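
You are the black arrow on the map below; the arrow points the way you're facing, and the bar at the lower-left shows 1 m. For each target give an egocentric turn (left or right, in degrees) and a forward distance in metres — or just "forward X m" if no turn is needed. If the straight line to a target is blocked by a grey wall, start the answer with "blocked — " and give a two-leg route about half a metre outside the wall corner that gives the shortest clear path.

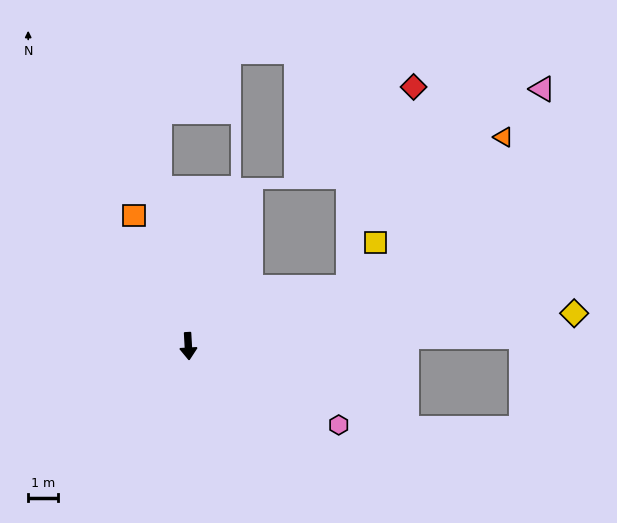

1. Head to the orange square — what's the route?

turn right 161°, forward 4.7 m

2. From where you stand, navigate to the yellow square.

blocked — turn left 107°, forward 5.6 m, then turn left 39°, forward 1.7 m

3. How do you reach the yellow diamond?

turn left 92°, forward 12.8 m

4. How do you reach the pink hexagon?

turn left 59°, forward 5.6 m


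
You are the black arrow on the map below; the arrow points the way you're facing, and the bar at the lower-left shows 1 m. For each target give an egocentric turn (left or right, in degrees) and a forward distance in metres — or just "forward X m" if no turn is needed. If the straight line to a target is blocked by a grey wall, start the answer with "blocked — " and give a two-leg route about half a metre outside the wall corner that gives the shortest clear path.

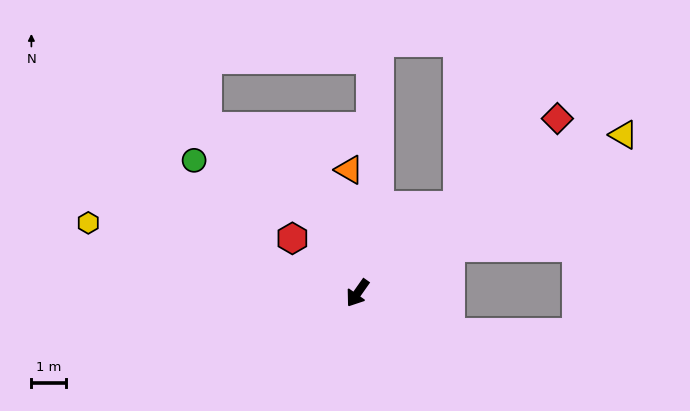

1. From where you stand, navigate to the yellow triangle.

turn left 156°, forward 8.9 m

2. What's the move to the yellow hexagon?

turn right 69°, forward 8.0 m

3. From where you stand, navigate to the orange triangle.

turn right 141°, forward 3.5 m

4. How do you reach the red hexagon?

turn right 95°, forward 2.4 m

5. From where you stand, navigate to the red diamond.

turn left 166°, forward 7.6 m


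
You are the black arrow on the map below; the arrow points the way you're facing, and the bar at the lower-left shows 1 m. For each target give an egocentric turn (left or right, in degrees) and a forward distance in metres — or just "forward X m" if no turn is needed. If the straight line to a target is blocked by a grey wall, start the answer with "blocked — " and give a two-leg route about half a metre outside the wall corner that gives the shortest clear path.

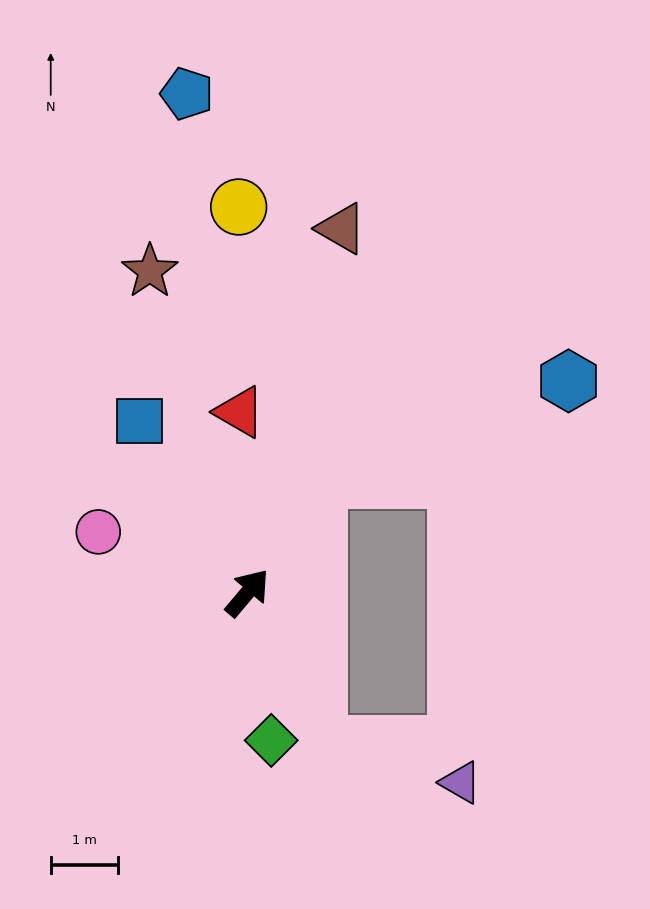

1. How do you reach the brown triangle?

turn left 26°, forward 5.6 m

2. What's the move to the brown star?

turn left 57°, forward 5.0 m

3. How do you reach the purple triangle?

blocked — turn right 115°, forward 2.5 m, then turn left 50°, forward 2.2 m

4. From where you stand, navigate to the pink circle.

turn left 108°, forward 2.4 m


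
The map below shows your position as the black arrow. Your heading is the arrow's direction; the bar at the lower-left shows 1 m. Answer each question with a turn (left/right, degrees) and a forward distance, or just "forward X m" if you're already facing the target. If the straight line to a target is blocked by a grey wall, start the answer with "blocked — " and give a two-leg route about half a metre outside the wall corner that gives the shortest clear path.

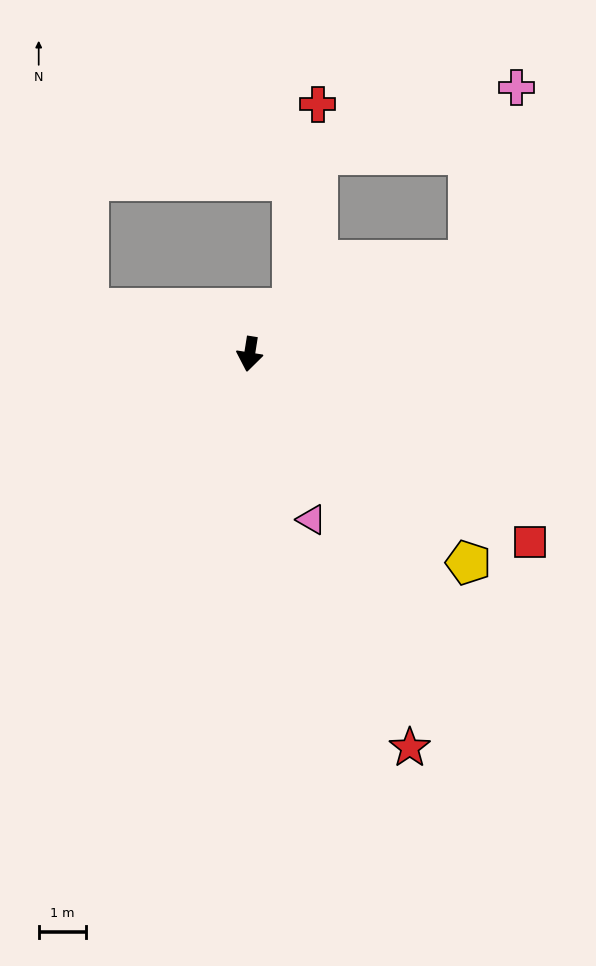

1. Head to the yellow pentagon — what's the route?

turn left 55°, forward 6.4 m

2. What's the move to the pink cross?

blocked — turn left 122°, forward 5.0 m, then turn left 51°, forward 3.8 m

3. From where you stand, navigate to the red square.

turn left 65°, forward 7.1 m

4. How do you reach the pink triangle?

turn left 30°, forward 3.7 m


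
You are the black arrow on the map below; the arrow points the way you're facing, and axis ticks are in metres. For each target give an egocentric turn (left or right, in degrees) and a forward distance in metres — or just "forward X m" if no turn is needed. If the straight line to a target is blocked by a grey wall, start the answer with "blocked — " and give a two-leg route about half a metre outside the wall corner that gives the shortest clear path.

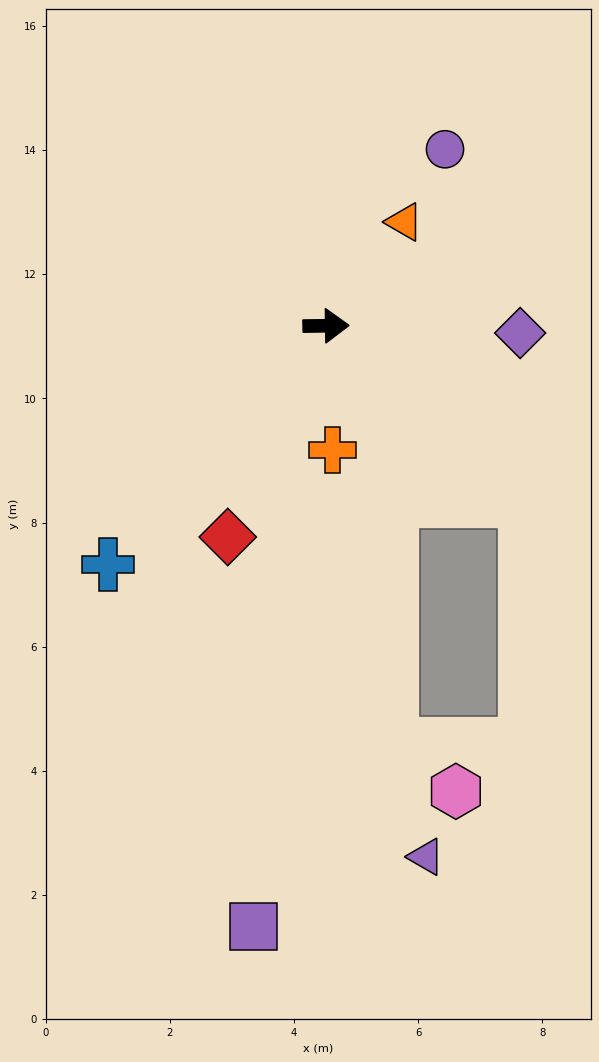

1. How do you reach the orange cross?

turn right 88°, forward 2.0 m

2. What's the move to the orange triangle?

turn left 52°, forward 2.1 m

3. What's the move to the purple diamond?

turn right 3°, forward 3.1 m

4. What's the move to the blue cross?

turn right 133°, forward 5.2 m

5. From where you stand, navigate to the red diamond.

turn right 116°, forward 3.8 m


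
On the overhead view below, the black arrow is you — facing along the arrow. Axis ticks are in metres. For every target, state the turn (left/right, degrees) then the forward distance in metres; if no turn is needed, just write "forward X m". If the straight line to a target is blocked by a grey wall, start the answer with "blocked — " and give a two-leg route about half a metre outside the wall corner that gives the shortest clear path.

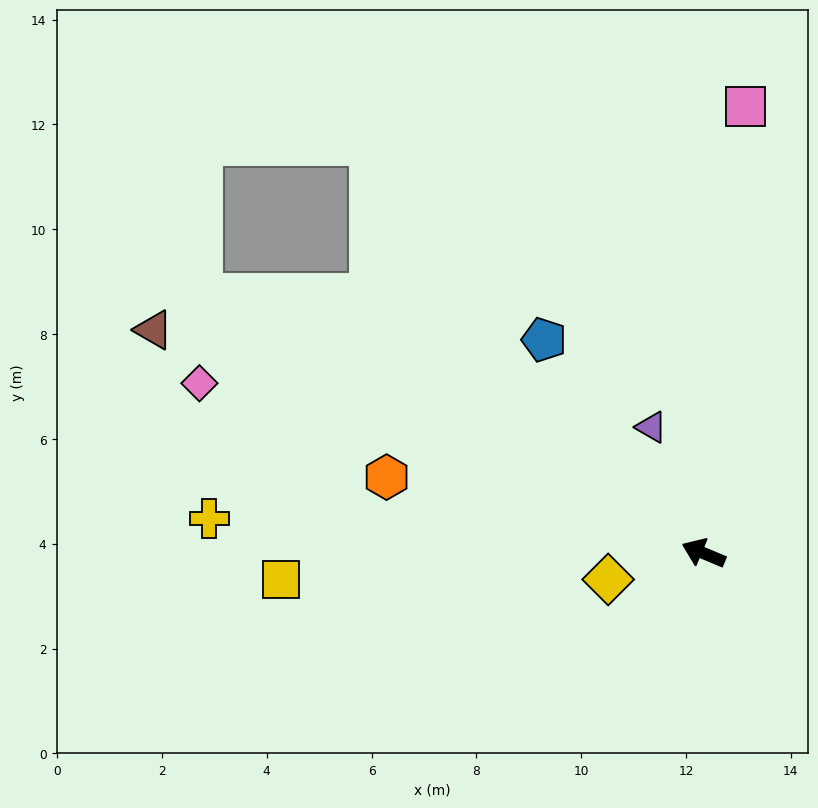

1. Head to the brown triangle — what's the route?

forward 11.3 m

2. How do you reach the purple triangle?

turn right 45°, forward 2.6 m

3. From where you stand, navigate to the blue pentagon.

turn right 31°, forward 5.1 m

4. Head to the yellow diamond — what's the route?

turn left 38°, forward 1.9 m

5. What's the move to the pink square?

turn right 73°, forward 8.6 m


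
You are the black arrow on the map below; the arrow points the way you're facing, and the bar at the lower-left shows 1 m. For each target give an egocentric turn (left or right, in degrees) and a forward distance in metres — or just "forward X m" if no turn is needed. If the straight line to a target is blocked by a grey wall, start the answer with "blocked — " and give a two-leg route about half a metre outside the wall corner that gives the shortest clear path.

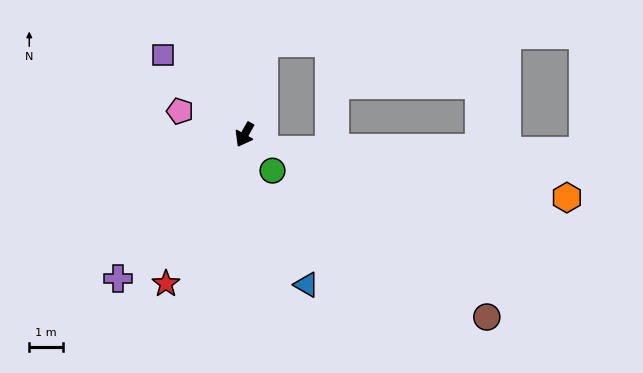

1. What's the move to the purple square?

turn right 105°, forward 3.4 m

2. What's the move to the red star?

forward 5.0 m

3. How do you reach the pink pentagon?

turn right 81°, forward 2.0 m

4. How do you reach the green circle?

turn left 67°, forward 1.4 m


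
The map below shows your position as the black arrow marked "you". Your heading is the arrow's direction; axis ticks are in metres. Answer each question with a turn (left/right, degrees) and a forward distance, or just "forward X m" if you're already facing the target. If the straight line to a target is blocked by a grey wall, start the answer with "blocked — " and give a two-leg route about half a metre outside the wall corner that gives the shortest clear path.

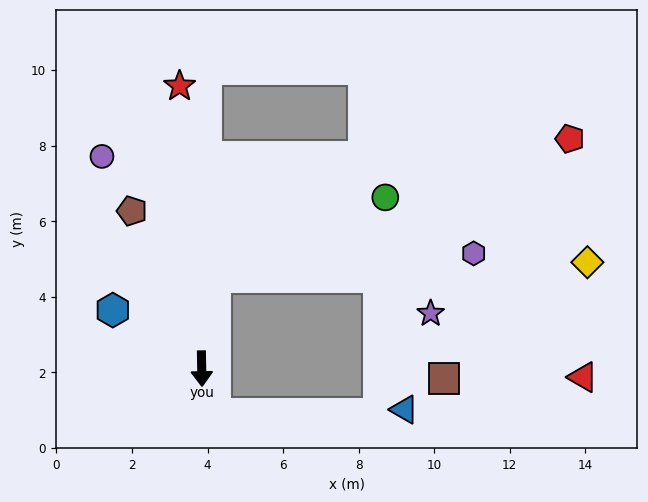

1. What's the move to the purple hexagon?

blocked — turn left 171°, forward 2.4 m, then turn right 77°, forward 6.9 m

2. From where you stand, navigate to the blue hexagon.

turn right 124°, forward 2.8 m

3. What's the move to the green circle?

blocked — turn left 171°, forward 2.4 m, then turn right 57°, forward 5.0 m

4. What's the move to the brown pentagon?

turn right 157°, forward 4.6 m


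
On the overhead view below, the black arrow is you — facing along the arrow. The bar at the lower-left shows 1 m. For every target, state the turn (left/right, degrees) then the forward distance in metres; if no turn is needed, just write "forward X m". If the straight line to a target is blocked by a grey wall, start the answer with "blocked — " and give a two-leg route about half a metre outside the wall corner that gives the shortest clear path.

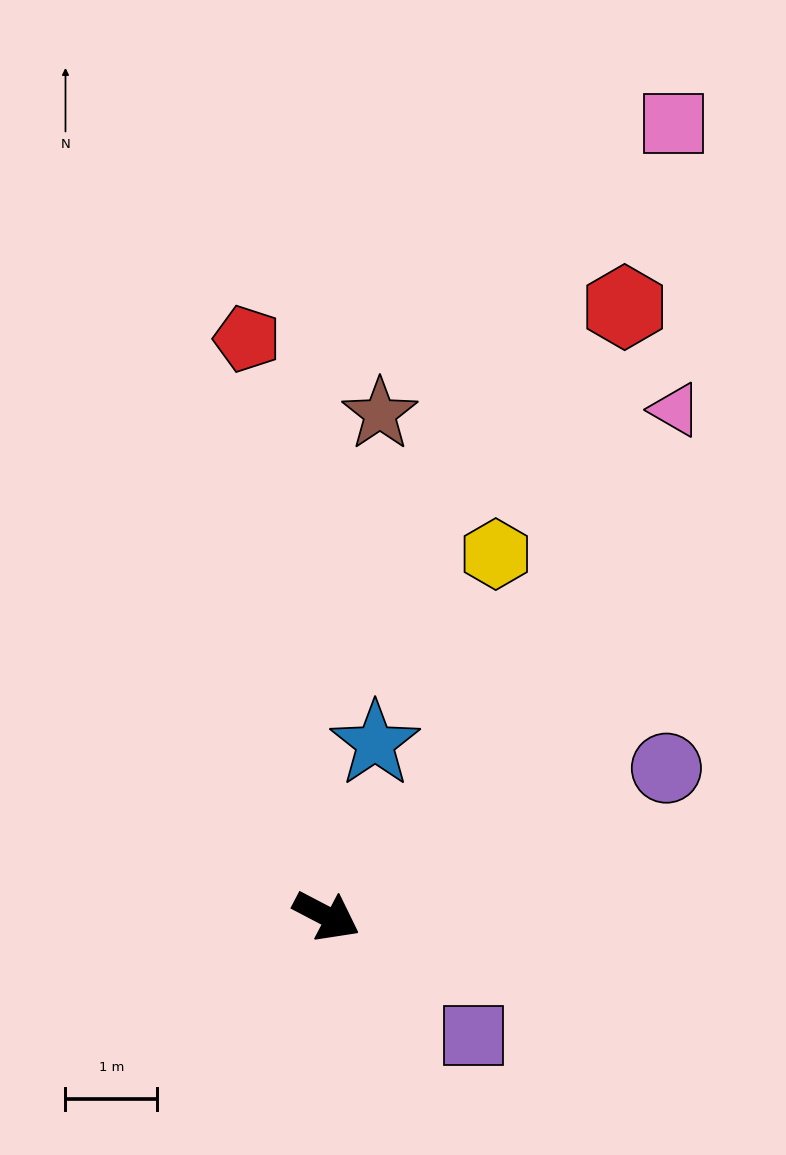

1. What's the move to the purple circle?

turn left 51°, forward 4.0 m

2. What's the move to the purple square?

turn right 12°, forward 2.1 m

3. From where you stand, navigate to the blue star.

turn left 102°, forward 2.0 m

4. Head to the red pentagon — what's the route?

turn left 125°, forward 6.4 m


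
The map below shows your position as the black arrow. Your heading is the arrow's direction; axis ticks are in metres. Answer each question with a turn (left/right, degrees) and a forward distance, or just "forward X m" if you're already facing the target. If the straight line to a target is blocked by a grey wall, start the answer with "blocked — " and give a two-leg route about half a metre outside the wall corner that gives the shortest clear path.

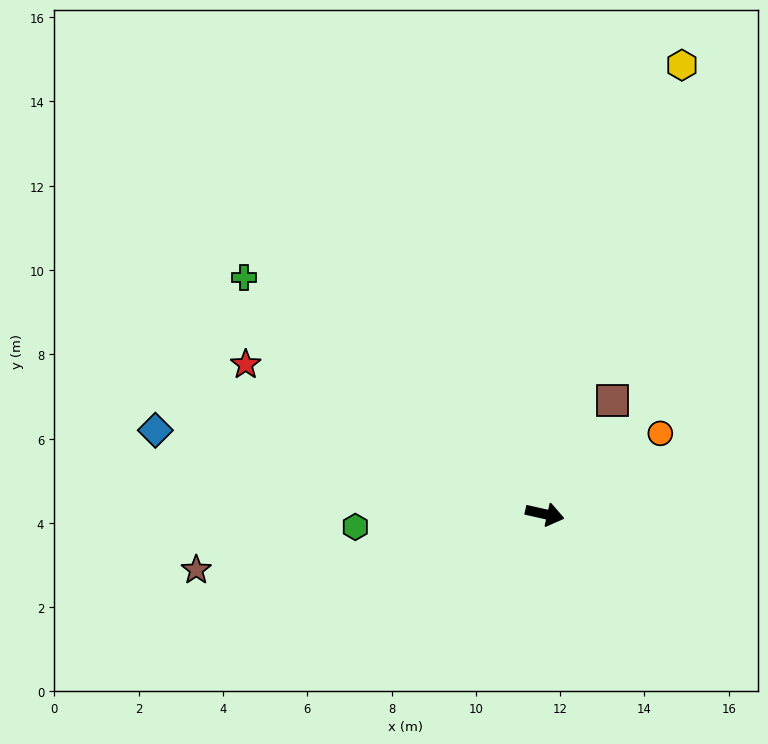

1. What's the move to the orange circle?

turn left 48°, forward 3.3 m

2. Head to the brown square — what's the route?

turn left 72°, forward 3.1 m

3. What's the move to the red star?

turn left 166°, forward 7.9 m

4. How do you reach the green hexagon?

turn right 163°, forward 4.5 m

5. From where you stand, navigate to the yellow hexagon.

turn left 86°, forward 11.1 m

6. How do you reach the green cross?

turn left 154°, forward 9.1 m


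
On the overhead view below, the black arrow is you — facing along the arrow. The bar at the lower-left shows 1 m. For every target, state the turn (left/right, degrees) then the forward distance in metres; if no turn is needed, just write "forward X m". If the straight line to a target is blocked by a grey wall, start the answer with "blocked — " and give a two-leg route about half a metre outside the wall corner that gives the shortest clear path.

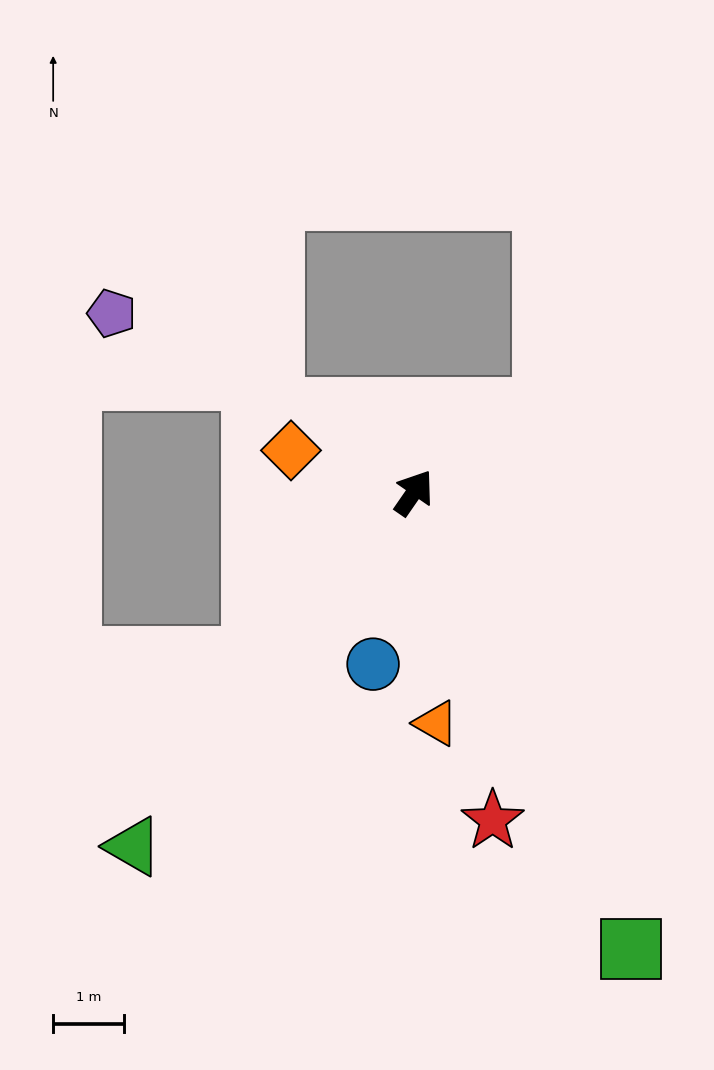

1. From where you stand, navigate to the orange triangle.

turn right 140°, forward 3.3 m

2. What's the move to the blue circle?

turn right 159°, forward 2.5 m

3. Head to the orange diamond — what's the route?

turn left 106°, forward 1.8 m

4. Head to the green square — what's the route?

turn right 120°, forward 7.1 m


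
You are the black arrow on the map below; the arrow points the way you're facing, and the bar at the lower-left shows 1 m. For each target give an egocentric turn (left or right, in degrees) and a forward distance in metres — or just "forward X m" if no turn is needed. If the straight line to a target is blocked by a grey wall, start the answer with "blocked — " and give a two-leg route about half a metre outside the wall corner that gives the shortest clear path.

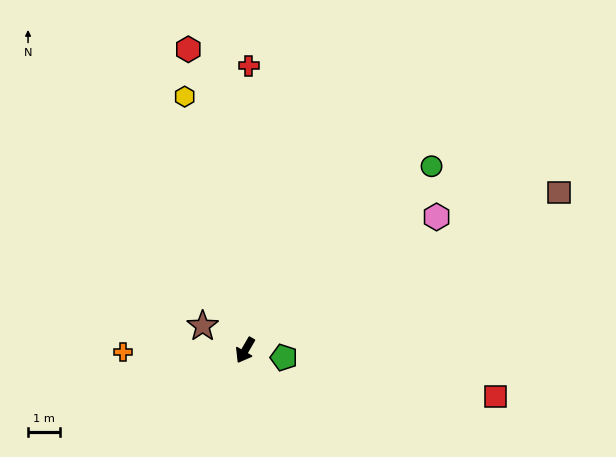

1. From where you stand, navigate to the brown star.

turn right 90°, forward 1.6 m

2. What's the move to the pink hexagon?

turn left 155°, forward 7.4 m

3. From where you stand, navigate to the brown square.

turn left 147°, forward 11.1 m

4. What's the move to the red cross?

turn right 151°, forward 9.0 m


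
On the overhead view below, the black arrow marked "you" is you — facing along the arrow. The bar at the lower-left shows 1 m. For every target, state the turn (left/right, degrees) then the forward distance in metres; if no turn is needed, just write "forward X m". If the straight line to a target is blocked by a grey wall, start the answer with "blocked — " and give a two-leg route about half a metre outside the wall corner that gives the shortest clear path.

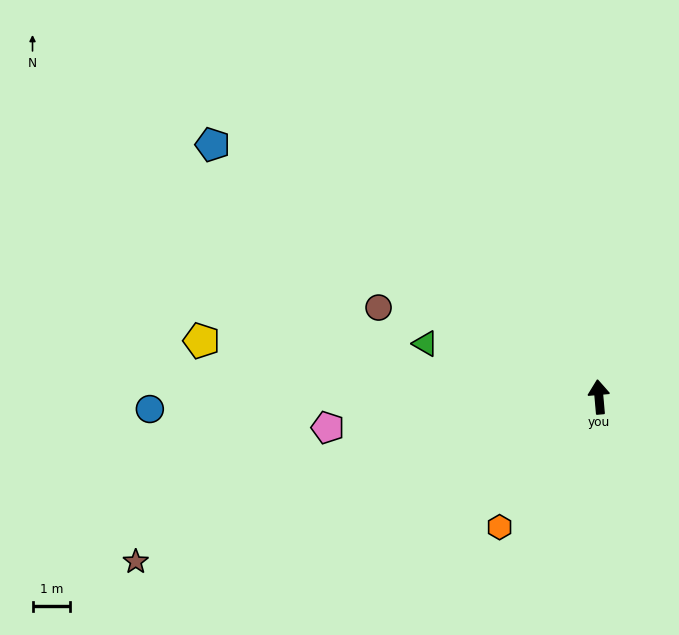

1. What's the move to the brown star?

turn left 105°, forward 12.9 m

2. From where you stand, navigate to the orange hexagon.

turn left 138°, forward 4.3 m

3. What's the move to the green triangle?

turn left 68°, forward 4.8 m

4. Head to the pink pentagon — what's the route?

turn left 91°, forward 7.2 m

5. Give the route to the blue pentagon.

turn left 52°, forward 12.1 m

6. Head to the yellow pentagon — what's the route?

turn left 77°, forward 10.6 m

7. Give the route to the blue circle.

turn left 87°, forward 11.8 m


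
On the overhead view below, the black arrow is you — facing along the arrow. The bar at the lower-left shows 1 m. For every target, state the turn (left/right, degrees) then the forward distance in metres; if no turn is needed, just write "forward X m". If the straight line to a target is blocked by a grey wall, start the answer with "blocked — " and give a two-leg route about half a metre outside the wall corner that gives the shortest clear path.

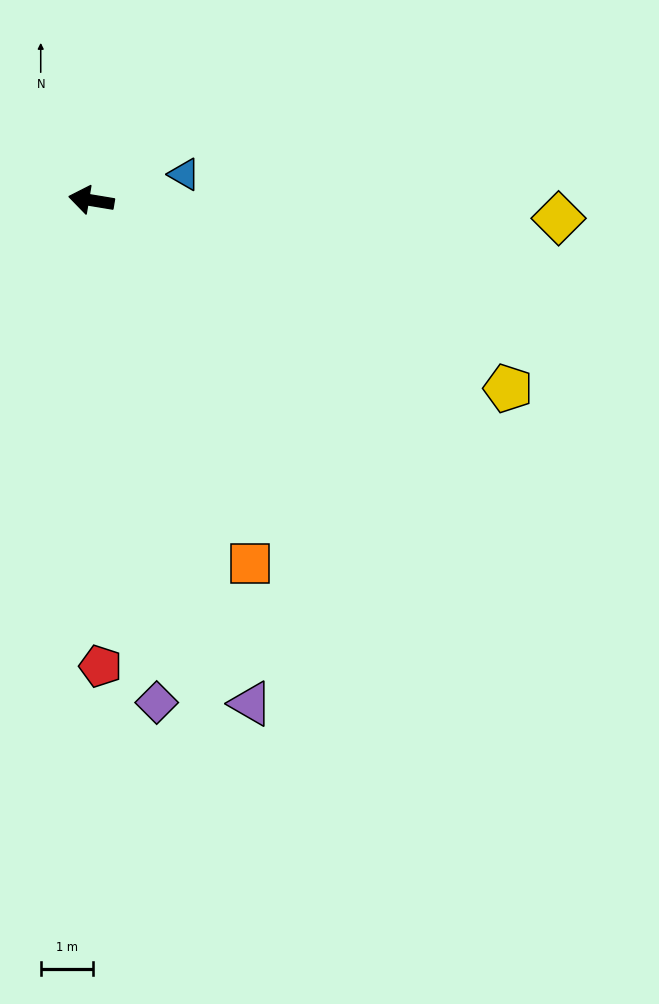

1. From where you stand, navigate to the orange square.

turn left 123°, forward 7.6 m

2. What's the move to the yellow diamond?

turn right 173°, forward 8.9 m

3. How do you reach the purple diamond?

turn left 107°, forward 9.7 m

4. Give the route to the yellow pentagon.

turn left 165°, forward 8.7 m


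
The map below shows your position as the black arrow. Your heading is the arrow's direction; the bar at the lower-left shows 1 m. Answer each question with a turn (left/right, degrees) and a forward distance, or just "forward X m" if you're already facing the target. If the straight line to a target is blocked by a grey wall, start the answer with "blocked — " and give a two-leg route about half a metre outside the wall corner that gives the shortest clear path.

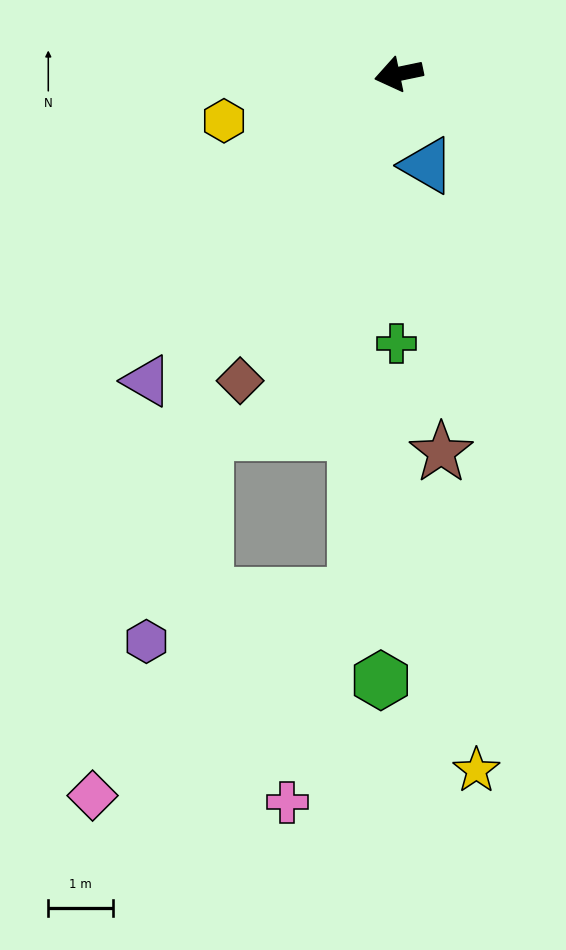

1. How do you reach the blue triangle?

turn left 95°, forward 1.5 m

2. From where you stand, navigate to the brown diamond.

turn left 51°, forward 5.3 m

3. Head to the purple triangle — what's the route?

turn left 39°, forward 6.1 m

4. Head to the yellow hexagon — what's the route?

turn left 3°, forward 2.8 m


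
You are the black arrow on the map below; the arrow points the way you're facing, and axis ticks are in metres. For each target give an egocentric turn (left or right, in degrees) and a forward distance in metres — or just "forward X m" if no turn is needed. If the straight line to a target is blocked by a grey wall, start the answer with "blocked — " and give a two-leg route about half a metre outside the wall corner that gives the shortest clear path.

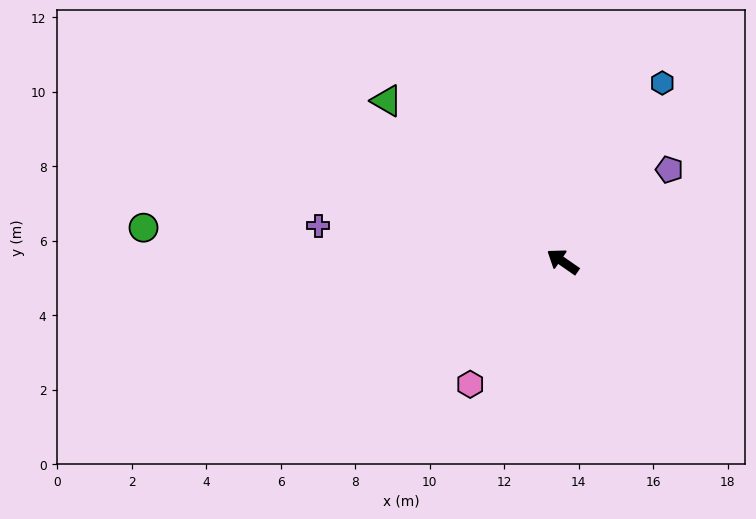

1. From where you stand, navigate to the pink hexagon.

turn left 88°, forward 4.1 m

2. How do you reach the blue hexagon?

turn right 84°, forward 5.5 m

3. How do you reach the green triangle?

turn right 8°, forward 6.4 m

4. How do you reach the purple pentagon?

turn right 104°, forward 3.8 m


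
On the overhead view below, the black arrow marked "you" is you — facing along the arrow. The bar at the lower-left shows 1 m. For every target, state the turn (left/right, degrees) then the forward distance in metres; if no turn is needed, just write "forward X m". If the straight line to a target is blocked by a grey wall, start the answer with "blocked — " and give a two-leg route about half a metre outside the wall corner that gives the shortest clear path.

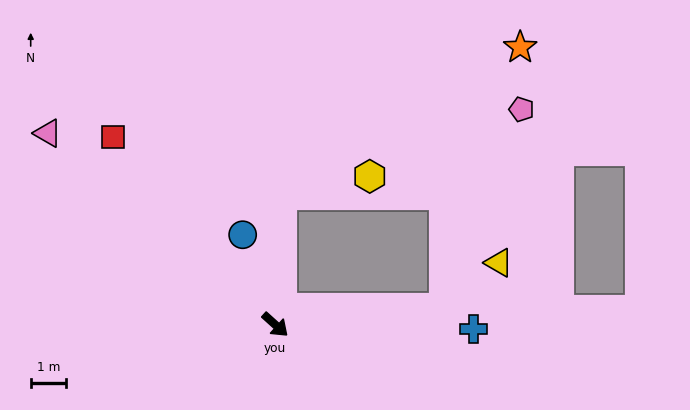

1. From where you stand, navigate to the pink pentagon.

blocked — turn left 48°, forward 4.8 m, then turn left 63°, forward 6.1 m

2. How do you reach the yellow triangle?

blocked — turn left 48°, forward 4.8 m, then turn left 33°, forward 2.0 m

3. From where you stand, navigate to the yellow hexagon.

blocked — turn left 129°, forward 3.7 m, then turn right 75°, forward 2.6 m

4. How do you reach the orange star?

blocked — turn left 129°, forward 3.7 m, then turn right 55°, forward 8.0 m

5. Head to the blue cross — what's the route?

turn left 41°, forward 5.7 m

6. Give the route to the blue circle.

turn left 152°, forward 2.7 m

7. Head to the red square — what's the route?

turn left 173°, forward 7.1 m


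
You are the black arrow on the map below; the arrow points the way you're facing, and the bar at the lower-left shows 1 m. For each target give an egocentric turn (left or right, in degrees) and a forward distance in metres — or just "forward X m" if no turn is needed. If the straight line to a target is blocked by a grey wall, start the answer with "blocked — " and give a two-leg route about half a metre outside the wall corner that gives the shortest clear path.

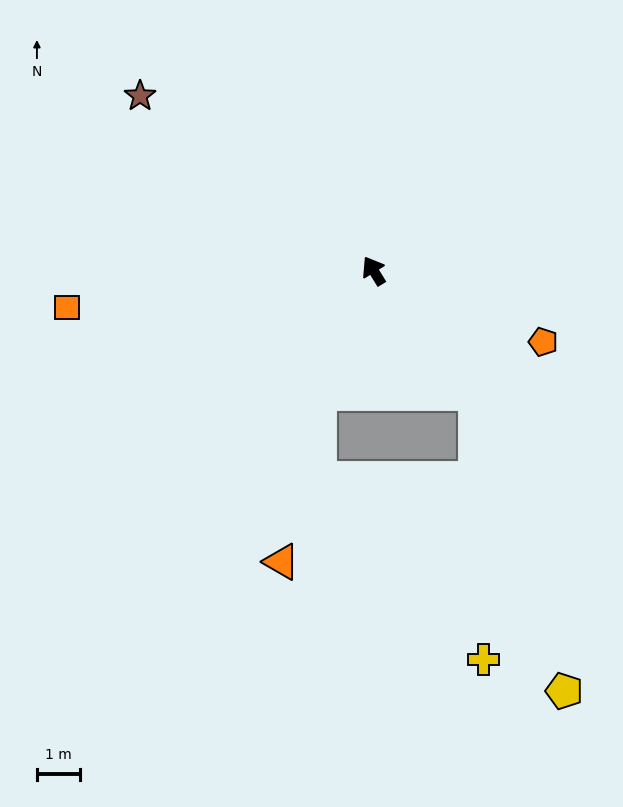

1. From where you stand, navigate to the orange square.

turn left 65°, forward 7.2 m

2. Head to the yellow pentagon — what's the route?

blocked — turn right 172°, forward 3.7 m, then turn right 23°, forward 7.2 m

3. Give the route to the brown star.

turn left 22°, forward 6.8 m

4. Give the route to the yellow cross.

blocked — turn right 172°, forward 3.7 m, then turn right 38°, forward 6.2 m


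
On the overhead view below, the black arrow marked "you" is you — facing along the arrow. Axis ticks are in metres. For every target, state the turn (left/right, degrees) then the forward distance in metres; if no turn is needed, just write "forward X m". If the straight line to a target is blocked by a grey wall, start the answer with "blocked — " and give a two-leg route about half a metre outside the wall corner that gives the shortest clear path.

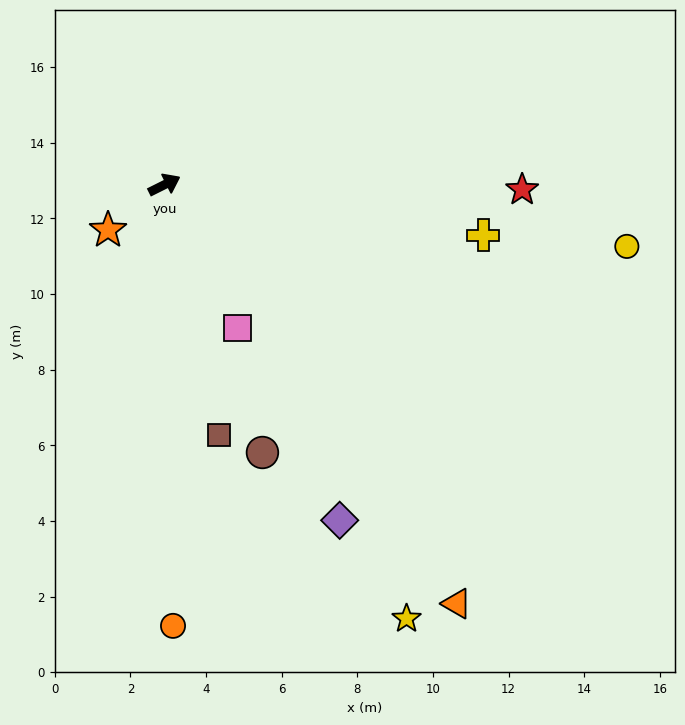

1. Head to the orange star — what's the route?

turn right 168°, forward 1.9 m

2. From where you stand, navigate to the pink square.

turn right 90°, forward 4.3 m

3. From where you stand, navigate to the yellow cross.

turn right 36°, forward 8.5 m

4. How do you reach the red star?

turn right 27°, forward 9.5 m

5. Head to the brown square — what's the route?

turn right 104°, forward 6.8 m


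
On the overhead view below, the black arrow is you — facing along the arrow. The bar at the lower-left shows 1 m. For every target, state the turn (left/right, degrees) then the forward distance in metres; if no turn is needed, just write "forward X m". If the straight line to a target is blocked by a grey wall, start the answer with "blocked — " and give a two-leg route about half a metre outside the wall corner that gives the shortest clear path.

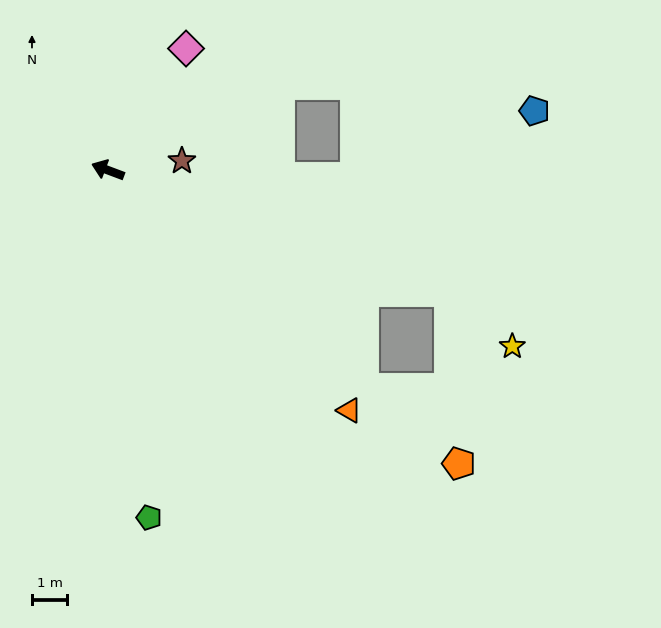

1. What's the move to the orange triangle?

turn left 156°, forward 9.6 m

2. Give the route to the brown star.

turn right 152°, forward 2.1 m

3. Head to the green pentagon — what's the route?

turn left 117°, forward 9.9 m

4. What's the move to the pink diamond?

turn right 102°, forward 4.1 m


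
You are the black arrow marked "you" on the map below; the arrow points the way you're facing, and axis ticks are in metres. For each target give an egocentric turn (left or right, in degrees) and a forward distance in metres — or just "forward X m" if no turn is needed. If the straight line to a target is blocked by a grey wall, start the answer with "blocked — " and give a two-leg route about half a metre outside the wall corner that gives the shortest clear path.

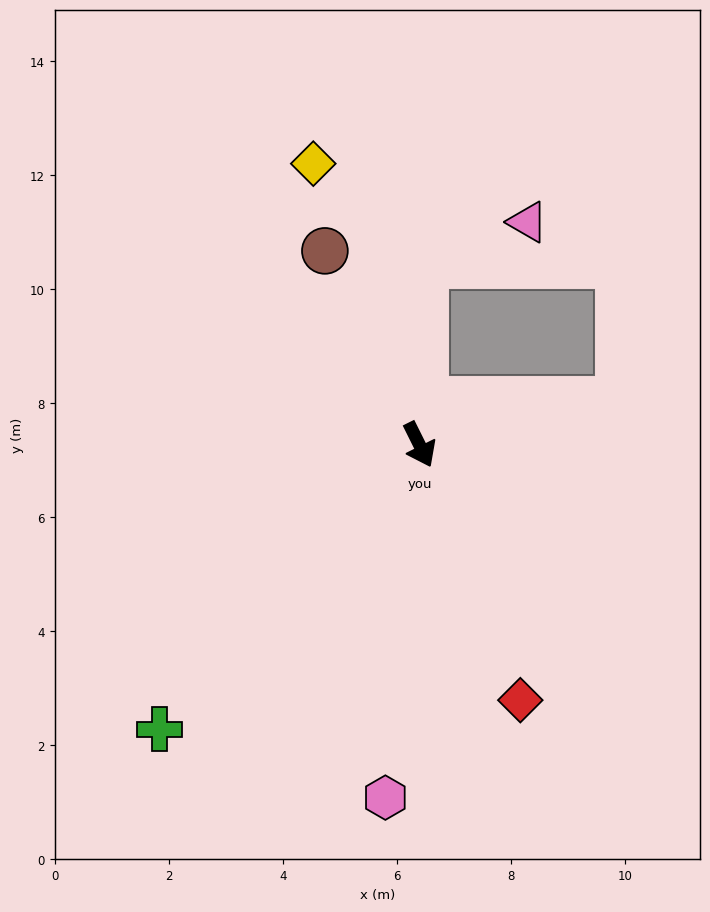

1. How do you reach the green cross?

turn right 69°, forward 6.8 m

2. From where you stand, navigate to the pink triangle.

blocked — turn left 152°, forward 3.2 m, then turn right 66°, forward 2.0 m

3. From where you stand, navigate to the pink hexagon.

turn right 32°, forward 6.2 m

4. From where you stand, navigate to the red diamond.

turn right 5°, forward 4.8 m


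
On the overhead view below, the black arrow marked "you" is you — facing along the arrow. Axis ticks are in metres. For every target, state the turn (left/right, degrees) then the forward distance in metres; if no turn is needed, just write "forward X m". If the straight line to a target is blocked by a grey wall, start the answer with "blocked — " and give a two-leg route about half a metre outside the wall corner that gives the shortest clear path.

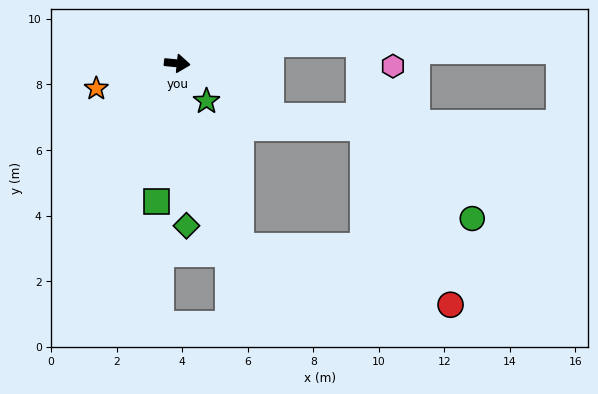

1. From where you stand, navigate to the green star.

turn right 46°, forward 1.5 m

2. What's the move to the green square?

turn right 93°, forward 4.3 m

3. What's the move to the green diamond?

turn right 81°, forward 5.0 m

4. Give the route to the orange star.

turn right 157°, forward 2.6 m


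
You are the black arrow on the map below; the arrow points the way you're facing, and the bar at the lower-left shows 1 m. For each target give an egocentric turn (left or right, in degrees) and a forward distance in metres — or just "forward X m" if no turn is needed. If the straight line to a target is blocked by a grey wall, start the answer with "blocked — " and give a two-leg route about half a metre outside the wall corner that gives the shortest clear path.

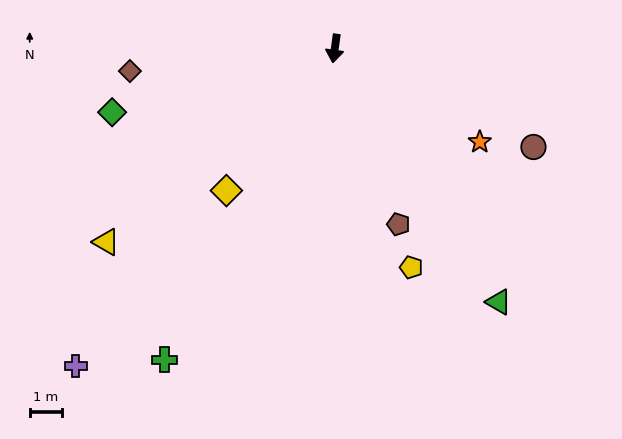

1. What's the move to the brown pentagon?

turn left 28°, forward 5.8 m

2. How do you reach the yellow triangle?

turn right 42°, forward 9.3 m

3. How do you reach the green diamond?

turn right 66°, forward 7.2 m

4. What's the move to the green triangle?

turn left 41°, forward 9.4 m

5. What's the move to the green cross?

turn right 21°, forward 11.0 m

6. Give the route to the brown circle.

turn left 71°, forward 6.9 m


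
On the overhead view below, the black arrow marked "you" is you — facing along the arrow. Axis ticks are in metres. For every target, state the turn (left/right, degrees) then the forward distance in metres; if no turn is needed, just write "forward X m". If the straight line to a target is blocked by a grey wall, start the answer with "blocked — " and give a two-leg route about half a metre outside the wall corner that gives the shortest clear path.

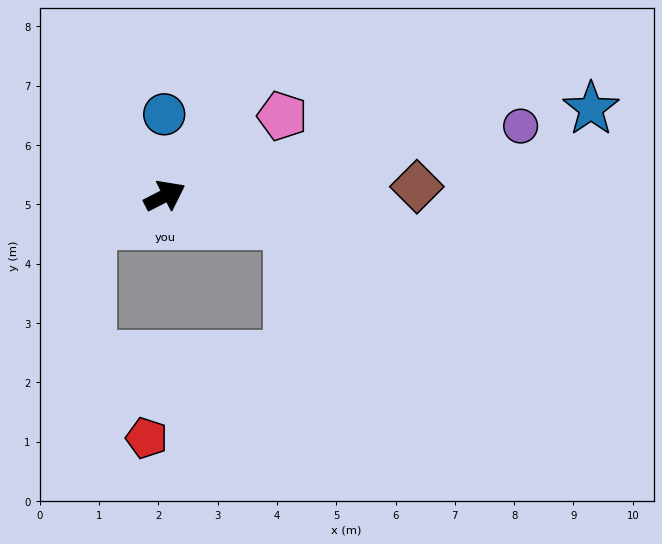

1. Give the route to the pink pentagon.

turn left 7°, forward 2.4 m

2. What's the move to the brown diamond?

turn right 25°, forward 4.3 m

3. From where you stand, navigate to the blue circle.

turn left 63°, forward 1.4 m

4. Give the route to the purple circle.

turn right 16°, forward 6.1 m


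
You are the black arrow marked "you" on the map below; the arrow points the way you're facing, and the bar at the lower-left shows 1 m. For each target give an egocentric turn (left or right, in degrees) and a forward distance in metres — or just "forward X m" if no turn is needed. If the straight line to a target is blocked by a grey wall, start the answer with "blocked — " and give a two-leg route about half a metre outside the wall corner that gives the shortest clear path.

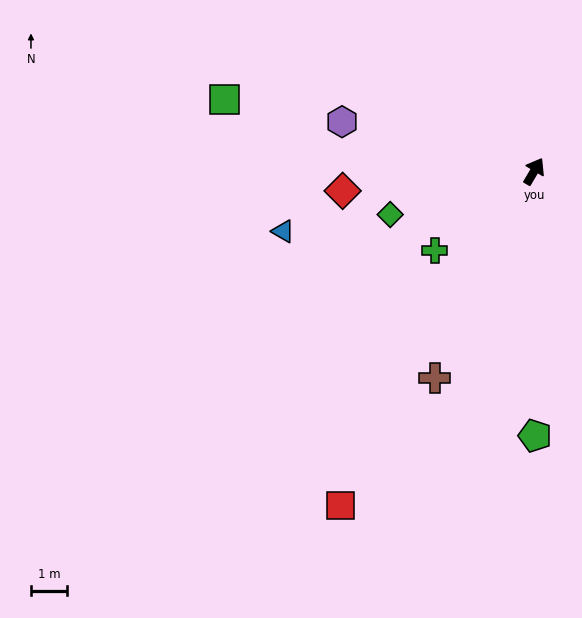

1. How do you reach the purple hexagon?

turn left 106°, forward 5.5 m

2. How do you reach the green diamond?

turn left 137°, forward 4.2 m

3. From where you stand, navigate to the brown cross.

turn right 175°, forward 6.4 m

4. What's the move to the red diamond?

turn left 126°, forward 5.3 m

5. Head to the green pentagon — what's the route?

turn right 149°, forward 7.3 m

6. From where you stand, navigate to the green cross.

turn left 159°, forward 3.5 m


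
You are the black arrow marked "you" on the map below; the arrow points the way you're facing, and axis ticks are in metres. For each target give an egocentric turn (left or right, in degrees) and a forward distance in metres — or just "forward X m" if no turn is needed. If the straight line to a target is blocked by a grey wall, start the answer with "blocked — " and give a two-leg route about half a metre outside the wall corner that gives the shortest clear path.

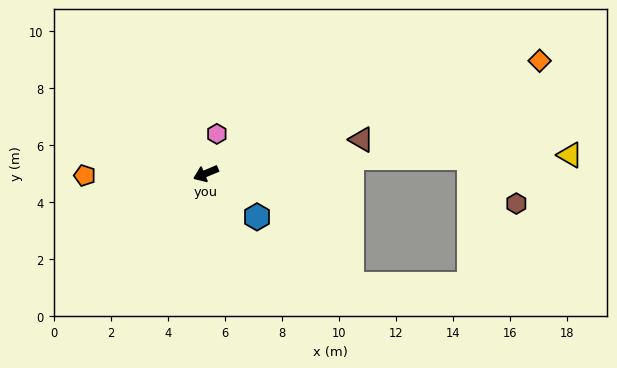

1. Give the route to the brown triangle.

turn left 170°, forward 5.6 m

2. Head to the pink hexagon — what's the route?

turn right 128°, forward 1.4 m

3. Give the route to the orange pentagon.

turn right 22°, forward 4.3 m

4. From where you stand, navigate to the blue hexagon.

turn left 117°, forward 2.4 m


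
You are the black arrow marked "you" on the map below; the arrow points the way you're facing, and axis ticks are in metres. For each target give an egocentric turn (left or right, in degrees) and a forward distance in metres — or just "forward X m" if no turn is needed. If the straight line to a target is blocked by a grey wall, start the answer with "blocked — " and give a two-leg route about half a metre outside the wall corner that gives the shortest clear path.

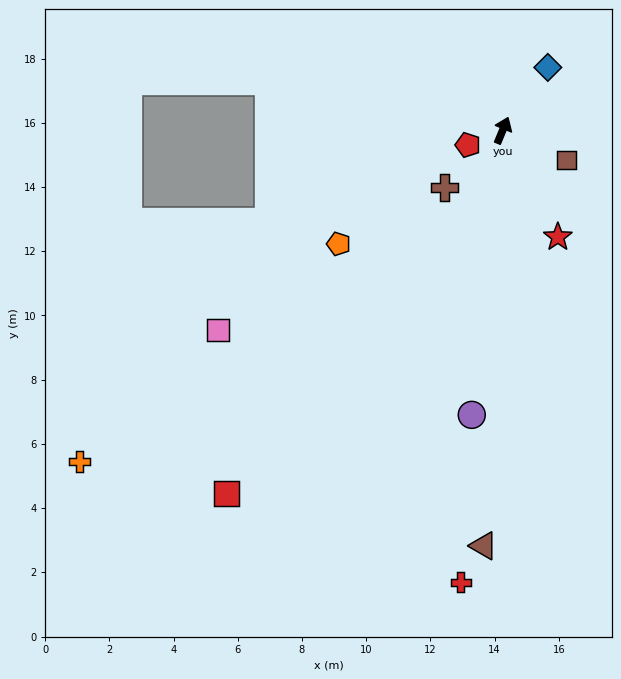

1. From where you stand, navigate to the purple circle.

turn right 164°, forward 8.9 m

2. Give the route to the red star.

turn right 130°, forward 3.7 m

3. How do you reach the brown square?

turn right 92°, forward 2.2 m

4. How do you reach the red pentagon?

turn left 135°, forward 1.2 m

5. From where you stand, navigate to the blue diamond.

turn right 13°, forward 2.4 m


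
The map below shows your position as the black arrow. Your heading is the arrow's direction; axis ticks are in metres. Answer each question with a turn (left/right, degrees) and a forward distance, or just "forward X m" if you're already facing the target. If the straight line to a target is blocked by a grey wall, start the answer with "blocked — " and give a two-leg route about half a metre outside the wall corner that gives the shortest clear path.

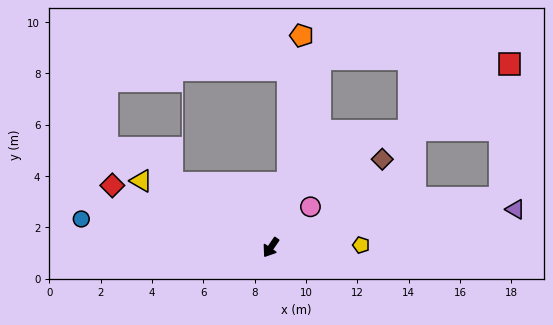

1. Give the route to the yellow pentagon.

turn left 126°, forward 3.5 m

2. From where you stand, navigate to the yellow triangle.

turn right 83°, forward 5.7 m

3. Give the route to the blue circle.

turn right 64°, forward 7.5 m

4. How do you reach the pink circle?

turn left 170°, forward 2.2 m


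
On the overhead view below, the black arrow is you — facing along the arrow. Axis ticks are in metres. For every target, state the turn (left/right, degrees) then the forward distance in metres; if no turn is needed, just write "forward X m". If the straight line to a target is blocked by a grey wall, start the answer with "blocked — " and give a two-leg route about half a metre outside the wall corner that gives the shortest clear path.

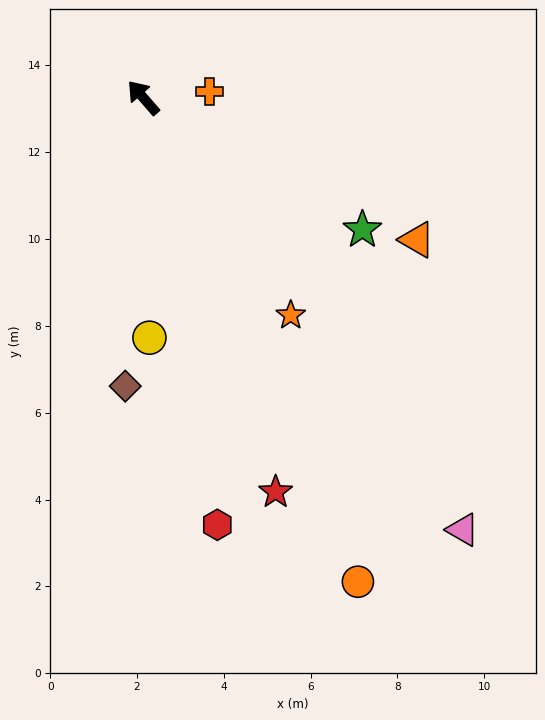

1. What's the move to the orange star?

turn left 173°, forward 6.1 m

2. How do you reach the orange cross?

turn right 126°, forward 1.5 m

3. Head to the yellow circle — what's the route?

turn left 140°, forward 5.5 m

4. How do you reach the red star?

turn left 158°, forward 9.6 m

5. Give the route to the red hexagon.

turn left 149°, forward 10.0 m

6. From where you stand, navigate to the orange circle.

turn left 163°, forward 12.2 m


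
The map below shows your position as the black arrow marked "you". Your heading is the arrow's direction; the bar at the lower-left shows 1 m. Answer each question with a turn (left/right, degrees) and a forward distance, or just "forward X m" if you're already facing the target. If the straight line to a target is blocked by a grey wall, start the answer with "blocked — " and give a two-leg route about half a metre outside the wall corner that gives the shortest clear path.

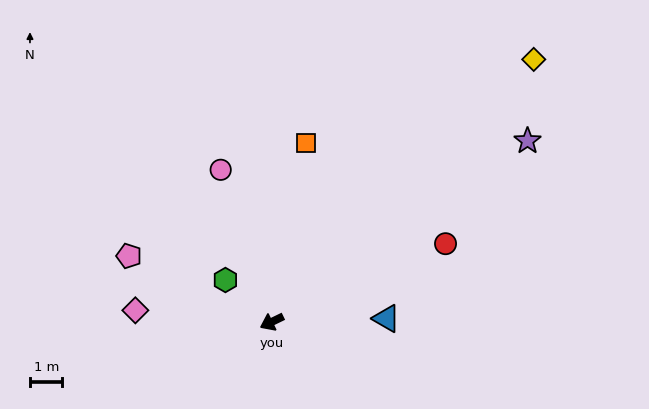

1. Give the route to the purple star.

turn right 171°, forward 9.7 m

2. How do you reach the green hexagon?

turn right 68°, forward 1.9 m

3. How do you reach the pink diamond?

turn right 31°, forward 4.2 m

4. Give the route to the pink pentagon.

turn right 51°, forward 4.8 m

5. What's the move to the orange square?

turn right 127°, forward 5.6 m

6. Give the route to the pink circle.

turn right 97°, forward 4.9 m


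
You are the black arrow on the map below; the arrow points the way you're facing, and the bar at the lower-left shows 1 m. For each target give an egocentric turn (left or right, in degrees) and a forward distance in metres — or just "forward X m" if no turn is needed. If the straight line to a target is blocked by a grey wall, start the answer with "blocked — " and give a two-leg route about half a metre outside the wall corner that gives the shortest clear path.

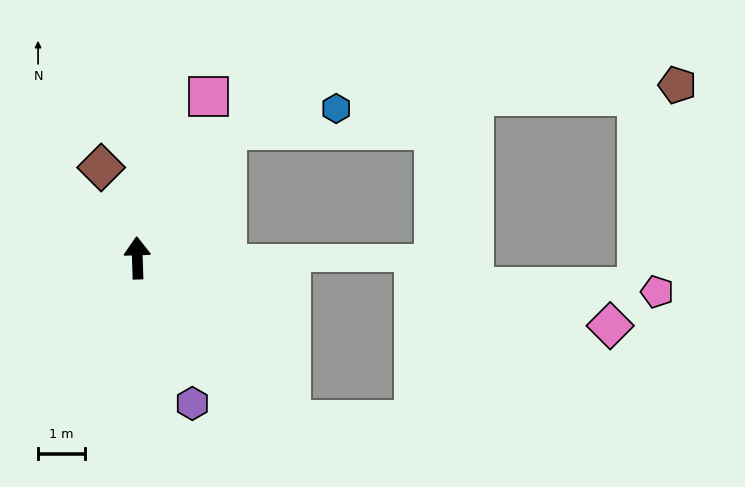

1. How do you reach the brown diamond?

turn left 20°, forward 2.1 m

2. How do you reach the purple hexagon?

turn right 161°, forward 3.3 m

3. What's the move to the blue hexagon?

blocked — turn right 37°, forward 3.4 m, then turn right 44°, forward 2.4 m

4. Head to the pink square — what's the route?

turn right 26°, forward 3.8 m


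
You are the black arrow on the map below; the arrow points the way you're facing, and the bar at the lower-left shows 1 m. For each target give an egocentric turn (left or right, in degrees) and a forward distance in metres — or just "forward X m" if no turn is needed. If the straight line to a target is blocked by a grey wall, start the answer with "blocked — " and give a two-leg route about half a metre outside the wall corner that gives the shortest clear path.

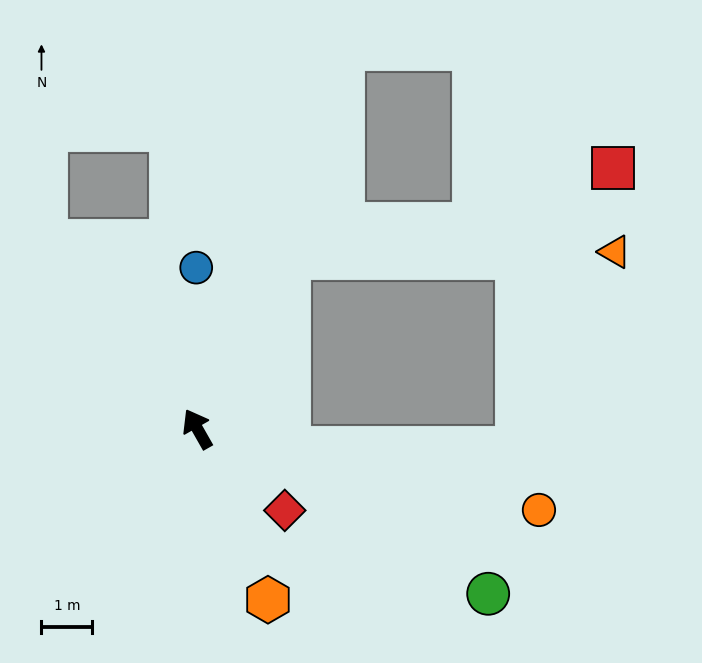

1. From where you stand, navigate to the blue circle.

turn right 29°, forward 3.2 m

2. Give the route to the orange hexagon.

turn left 173°, forward 3.6 m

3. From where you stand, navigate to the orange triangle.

blocked — turn right 58°, forward 3.8 m, then turn right 61°, forward 6.4 m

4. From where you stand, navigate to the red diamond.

turn right 163°, forward 2.4 m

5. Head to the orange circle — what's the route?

turn right 133°, forward 6.9 m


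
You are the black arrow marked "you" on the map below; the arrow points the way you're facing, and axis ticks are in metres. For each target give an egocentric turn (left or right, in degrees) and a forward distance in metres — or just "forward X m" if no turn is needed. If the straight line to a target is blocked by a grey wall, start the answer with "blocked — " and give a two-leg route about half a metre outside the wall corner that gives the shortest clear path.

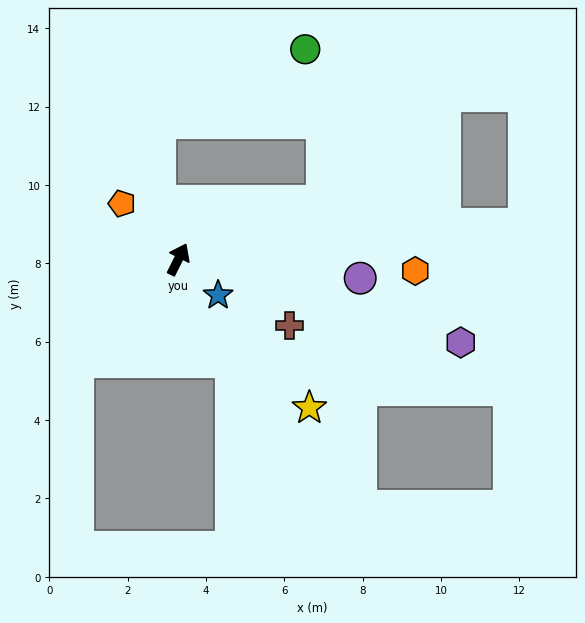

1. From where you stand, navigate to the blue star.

turn right 105°, forward 1.4 m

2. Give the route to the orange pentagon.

turn left 72°, forward 2.0 m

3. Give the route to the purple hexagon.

turn right 80°, forward 7.5 m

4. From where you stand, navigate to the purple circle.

turn right 69°, forward 4.7 m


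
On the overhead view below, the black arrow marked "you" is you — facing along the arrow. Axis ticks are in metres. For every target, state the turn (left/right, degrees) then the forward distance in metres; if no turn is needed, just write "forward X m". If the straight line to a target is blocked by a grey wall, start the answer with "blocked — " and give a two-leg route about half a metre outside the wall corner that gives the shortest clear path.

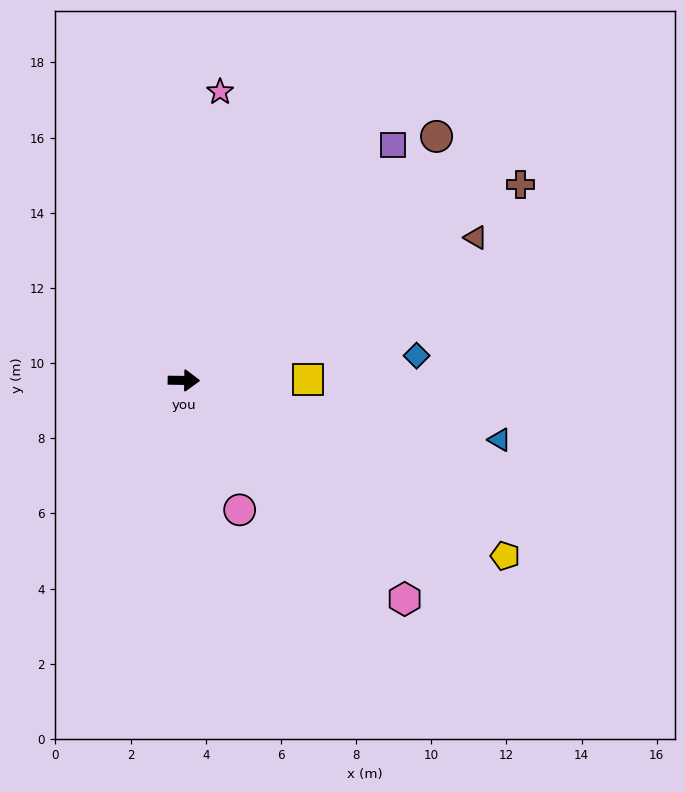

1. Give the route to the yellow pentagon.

turn right 28°, forward 9.7 m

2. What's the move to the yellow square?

forward 3.3 m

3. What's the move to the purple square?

turn left 49°, forward 8.4 m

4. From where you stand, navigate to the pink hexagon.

turn right 44°, forward 8.3 m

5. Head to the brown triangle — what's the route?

turn left 27°, forward 8.6 m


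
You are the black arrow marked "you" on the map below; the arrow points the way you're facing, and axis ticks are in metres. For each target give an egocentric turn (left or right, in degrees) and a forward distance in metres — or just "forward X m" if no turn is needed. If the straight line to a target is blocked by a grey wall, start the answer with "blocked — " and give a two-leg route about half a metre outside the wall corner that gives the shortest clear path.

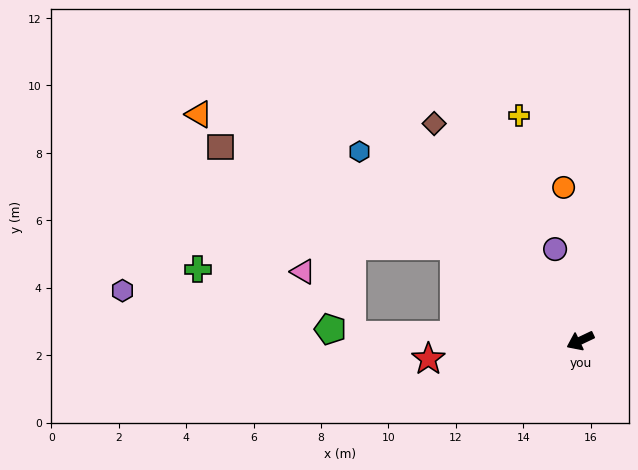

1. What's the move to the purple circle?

turn right 100°, forward 2.8 m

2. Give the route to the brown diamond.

turn right 81°, forward 7.8 m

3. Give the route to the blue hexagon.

turn right 66°, forward 8.6 m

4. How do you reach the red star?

turn right 19°, forward 4.5 m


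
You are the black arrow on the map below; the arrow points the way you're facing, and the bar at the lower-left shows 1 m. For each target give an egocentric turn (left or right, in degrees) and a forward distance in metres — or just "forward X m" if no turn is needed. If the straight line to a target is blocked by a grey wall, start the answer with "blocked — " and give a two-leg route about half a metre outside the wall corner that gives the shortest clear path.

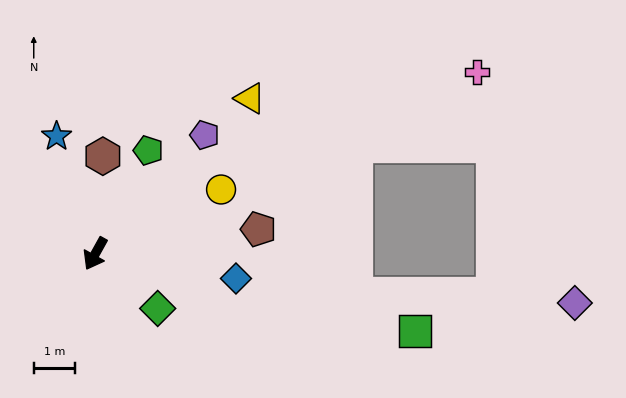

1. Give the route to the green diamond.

turn left 78°, forward 2.0 m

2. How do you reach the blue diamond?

turn left 109°, forward 3.4 m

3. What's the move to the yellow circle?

turn left 146°, forward 3.4 m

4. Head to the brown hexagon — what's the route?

turn right 155°, forward 2.4 m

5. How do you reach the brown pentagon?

turn left 128°, forward 4.0 m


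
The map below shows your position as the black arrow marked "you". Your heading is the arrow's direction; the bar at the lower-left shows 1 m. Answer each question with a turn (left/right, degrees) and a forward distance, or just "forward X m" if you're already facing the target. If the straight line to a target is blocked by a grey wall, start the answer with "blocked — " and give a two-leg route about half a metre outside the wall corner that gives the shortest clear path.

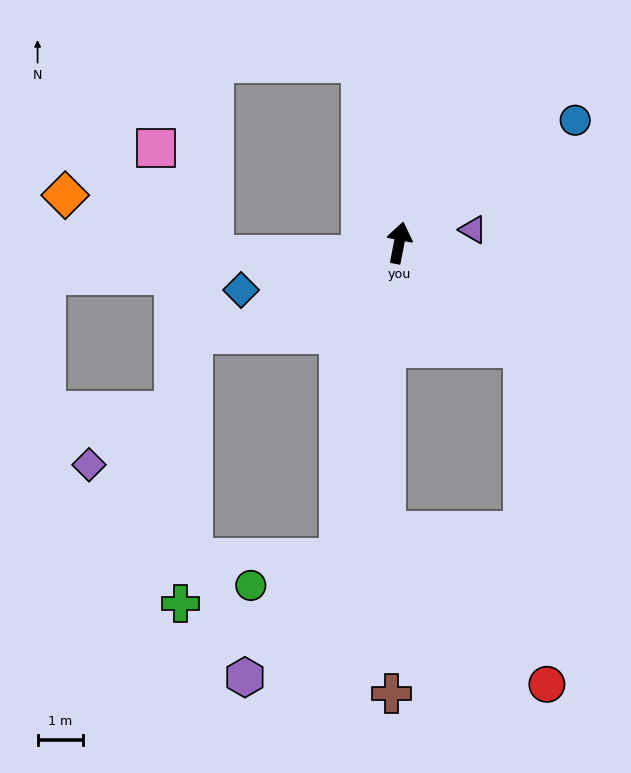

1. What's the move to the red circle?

blocked — turn right 120°, forward 3.6 m, then turn right 45°, forward 7.4 m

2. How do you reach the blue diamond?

turn left 118°, forward 3.6 m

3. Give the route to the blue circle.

turn right 44°, forward 4.7 m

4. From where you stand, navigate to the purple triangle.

turn right 69°, forward 1.6 m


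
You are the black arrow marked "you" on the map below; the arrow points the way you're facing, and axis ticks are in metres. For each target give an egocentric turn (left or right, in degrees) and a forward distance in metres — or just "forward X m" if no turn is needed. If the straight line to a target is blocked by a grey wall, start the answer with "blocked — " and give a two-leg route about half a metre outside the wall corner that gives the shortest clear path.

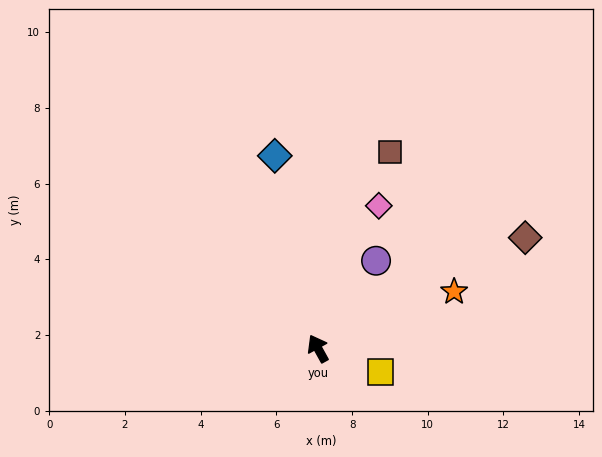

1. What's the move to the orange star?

turn right 96°, forward 3.9 m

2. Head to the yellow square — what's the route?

turn right 139°, forward 1.8 m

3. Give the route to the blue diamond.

turn right 16°, forward 5.2 m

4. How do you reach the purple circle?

turn right 62°, forward 2.8 m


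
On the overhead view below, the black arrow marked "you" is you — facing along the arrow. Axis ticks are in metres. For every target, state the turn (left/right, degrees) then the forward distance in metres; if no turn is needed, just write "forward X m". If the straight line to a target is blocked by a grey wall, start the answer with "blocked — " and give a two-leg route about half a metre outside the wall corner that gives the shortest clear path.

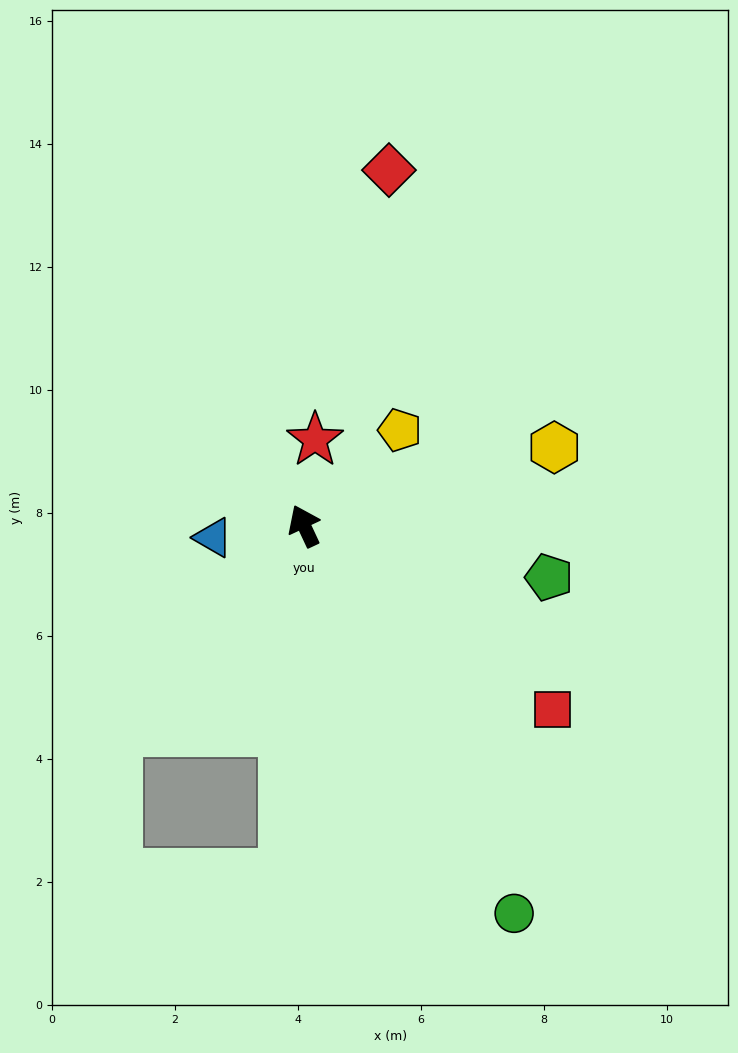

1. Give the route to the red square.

turn right 152°, forward 5.0 m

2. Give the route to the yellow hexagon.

turn right 98°, forward 4.3 m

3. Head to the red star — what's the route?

turn right 32°, forward 1.4 m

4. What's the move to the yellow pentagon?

turn right 70°, forward 2.2 m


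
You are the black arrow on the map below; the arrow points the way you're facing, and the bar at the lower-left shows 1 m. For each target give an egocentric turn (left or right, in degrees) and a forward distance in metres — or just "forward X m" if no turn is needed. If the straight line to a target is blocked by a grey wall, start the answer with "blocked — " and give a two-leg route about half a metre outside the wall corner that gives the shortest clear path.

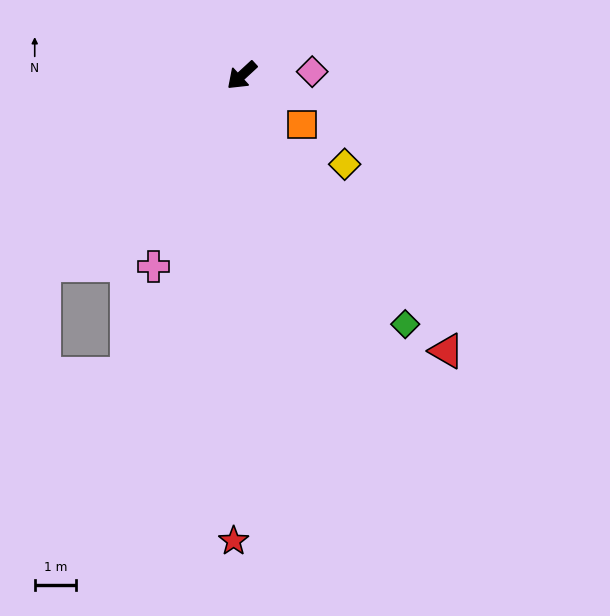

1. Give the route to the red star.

turn left 46°, forward 11.2 m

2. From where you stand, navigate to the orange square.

turn left 98°, forward 1.9 m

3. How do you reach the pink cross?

turn left 22°, forward 5.1 m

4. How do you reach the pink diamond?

turn left 140°, forward 1.7 m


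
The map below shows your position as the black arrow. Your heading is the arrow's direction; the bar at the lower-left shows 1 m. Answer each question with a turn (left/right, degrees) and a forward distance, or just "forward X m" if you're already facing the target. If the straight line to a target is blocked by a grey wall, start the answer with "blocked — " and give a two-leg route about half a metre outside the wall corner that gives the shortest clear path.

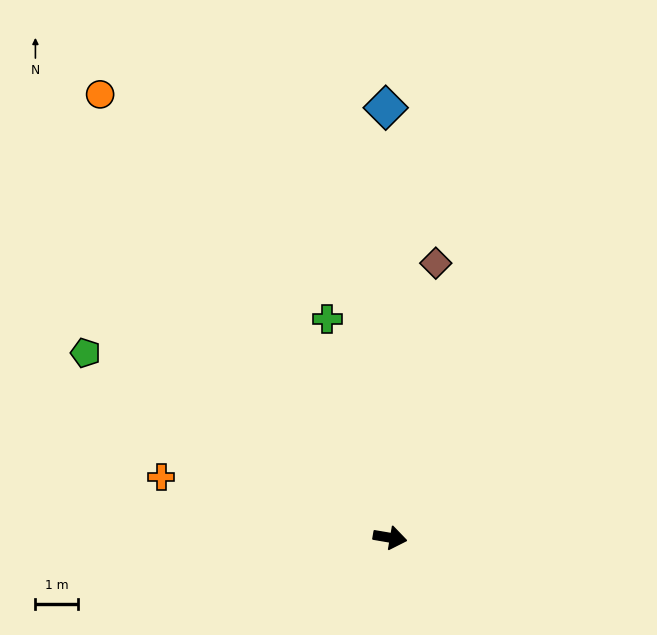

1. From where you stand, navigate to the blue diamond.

turn left 100°, forward 10.1 m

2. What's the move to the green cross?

turn left 116°, forward 5.3 m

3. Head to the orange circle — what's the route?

turn left 133°, forward 12.4 m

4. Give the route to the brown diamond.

turn left 90°, forward 6.5 m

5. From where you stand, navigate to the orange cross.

turn left 175°, forward 5.5 m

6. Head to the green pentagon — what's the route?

turn left 158°, forward 8.3 m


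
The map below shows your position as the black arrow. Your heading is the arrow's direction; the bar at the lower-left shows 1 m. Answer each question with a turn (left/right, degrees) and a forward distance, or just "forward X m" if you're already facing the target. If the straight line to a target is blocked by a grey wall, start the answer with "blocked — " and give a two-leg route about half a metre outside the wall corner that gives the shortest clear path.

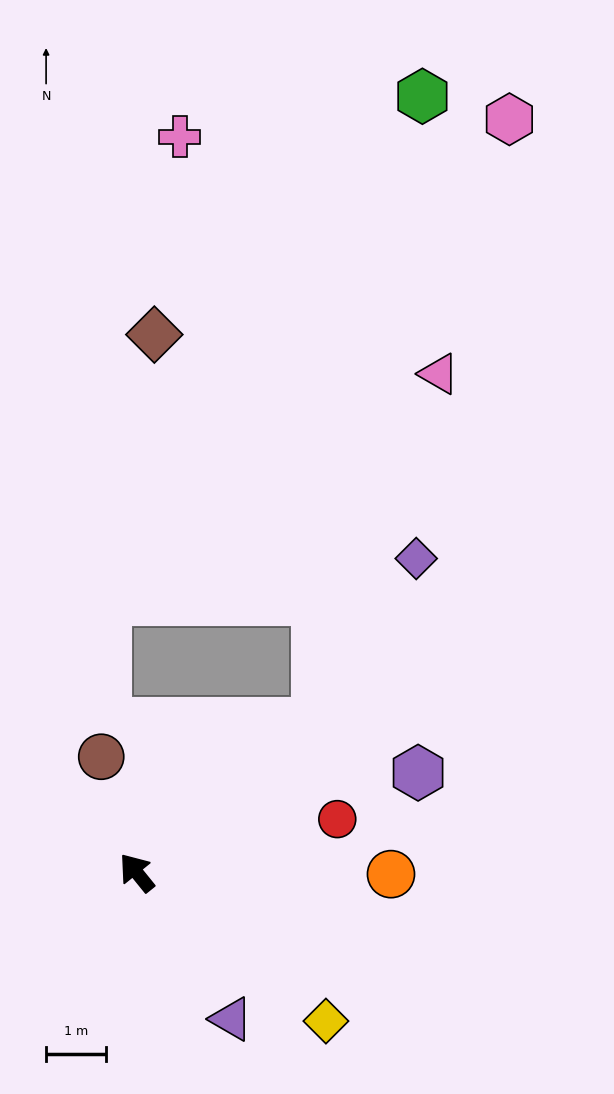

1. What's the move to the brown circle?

turn right 22°, forward 2.0 m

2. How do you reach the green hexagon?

blocked — turn right 89°, forward 3.9 m, then turn left 41°, forward 10.6 m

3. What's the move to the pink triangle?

blocked — turn right 89°, forward 3.9 m, then turn left 31°, forward 6.2 m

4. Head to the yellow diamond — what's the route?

turn right 167°, forward 4.0 m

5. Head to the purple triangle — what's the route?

turn left 174°, forward 2.9 m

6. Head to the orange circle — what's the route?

turn right 129°, forward 4.2 m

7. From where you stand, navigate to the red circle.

turn right 114°, forward 3.5 m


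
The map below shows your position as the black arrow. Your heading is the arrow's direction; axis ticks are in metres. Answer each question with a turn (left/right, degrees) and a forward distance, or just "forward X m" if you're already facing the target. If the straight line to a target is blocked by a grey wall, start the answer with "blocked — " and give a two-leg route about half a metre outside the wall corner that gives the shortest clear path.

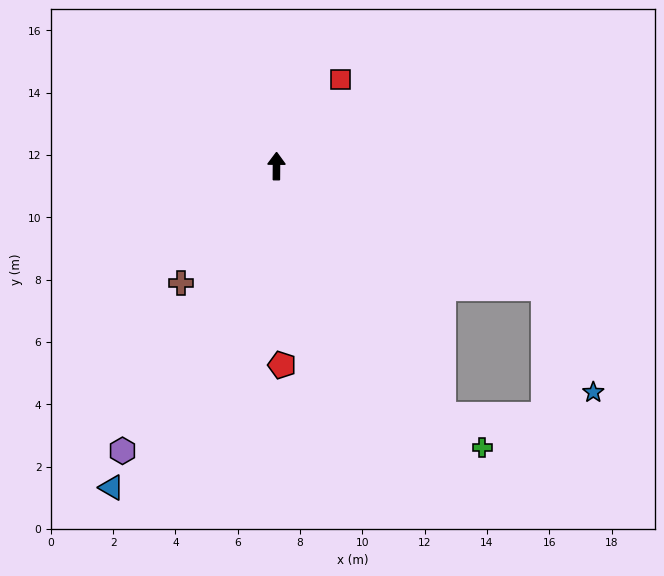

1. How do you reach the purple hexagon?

turn left 152°, forward 10.4 m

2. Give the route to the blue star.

blocked — turn right 114°, forward 9.4 m, then turn right 40°, forward 3.7 m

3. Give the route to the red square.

turn right 36°, forward 3.5 m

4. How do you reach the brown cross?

turn left 141°, forward 4.8 m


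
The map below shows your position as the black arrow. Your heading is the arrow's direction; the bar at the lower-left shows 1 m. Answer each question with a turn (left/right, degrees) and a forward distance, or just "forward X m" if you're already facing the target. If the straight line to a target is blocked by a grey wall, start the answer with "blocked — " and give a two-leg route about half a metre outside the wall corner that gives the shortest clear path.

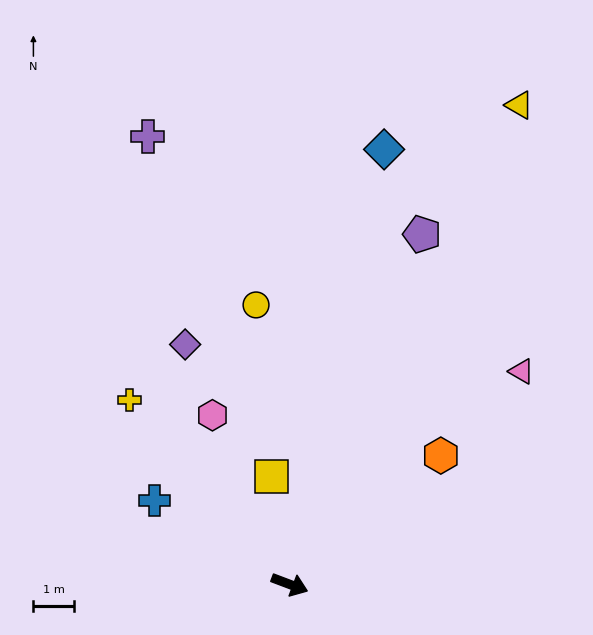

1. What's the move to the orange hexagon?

turn left 61°, forward 4.9 m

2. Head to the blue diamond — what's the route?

turn left 98°, forward 11.0 m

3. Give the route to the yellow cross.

turn left 152°, forward 6.0 m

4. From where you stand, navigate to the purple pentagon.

turn left 90°, forward 9.2 m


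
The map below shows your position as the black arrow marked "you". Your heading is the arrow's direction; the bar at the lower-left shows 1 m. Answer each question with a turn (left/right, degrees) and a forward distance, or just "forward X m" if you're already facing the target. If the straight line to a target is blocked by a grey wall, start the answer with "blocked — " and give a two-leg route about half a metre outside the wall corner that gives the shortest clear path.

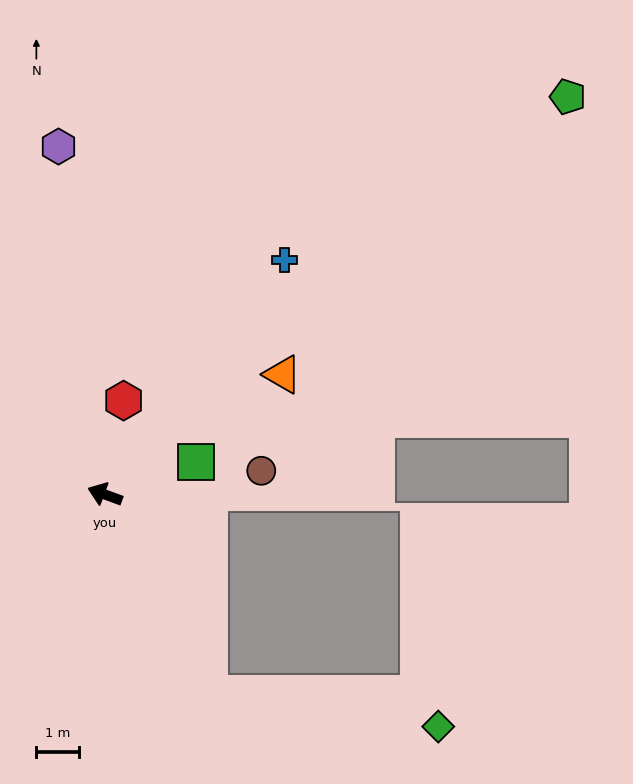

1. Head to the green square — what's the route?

turn right 140°, forward 2.2 m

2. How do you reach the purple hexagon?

turn right 62°, forward 8.2 m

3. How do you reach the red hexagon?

turn right 81°, forward 2.2 m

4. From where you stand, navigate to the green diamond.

blocked — turn left 138°, forward 5.2 m, then turn left 54°, forward 5.4 m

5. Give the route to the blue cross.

turn right 107°, forward 6.9 m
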